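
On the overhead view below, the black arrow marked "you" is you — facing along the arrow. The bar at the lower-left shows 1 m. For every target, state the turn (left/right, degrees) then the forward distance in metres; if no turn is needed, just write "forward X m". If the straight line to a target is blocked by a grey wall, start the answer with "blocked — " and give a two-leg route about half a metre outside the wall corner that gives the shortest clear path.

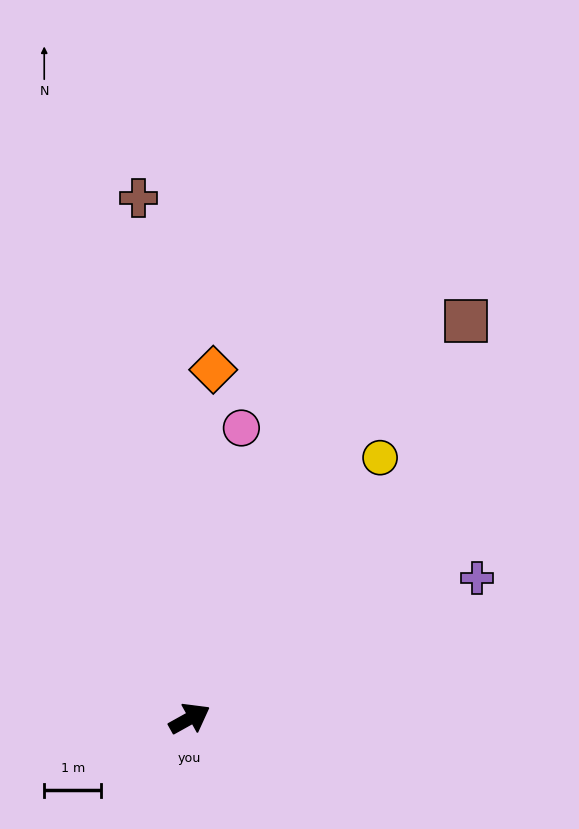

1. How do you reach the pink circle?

turn left 51°, forward 5.2 m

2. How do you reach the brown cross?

turn left 67°, forward 9.2 m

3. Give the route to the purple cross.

turn right 3°, forward 5.6 m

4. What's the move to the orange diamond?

turn left 57°, forward 6.1 m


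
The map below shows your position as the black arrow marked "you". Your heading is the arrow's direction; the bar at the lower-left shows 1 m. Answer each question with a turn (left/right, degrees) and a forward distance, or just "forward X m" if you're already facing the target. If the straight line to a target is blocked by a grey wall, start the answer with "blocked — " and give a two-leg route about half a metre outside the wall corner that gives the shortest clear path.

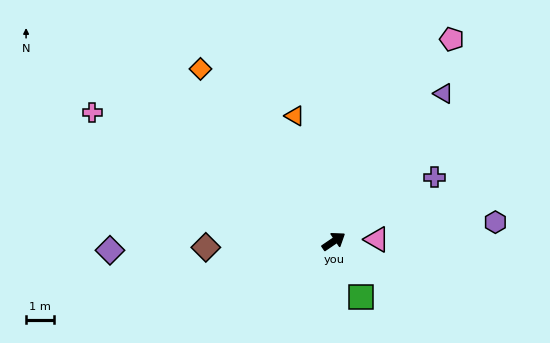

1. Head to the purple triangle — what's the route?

turn left 19°, forward 6.5 m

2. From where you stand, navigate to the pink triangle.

turn right 32°, forward 1.5 m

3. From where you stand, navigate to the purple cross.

forward 4.2 m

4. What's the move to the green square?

turn right 98°, forward 2.2 m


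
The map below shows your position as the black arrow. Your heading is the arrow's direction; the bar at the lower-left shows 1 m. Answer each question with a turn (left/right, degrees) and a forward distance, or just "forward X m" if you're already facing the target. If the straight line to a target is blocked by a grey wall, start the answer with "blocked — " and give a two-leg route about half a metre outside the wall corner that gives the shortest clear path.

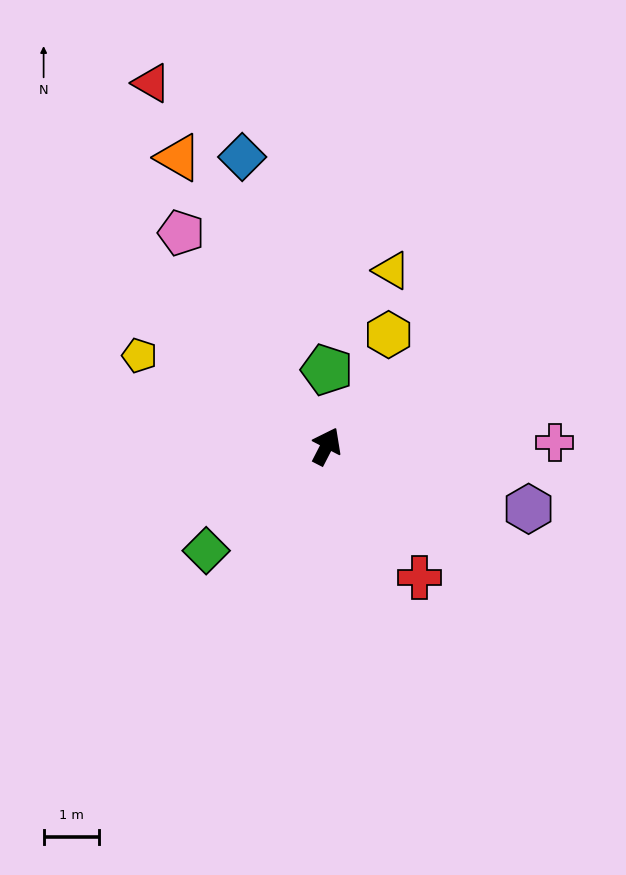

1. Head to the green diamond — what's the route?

turn left 158°, forward 2.9 m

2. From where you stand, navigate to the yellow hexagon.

forward 2.3 m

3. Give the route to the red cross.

turn right 118°, forward 2.9 m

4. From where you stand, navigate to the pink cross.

turn right 62°, forward 4.1 m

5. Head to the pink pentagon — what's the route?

turn left 62°, forward 4.7 m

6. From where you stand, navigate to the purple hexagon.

turn right 80°, forward 3.8 m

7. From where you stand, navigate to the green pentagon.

turn left 27°, forward 1.4 m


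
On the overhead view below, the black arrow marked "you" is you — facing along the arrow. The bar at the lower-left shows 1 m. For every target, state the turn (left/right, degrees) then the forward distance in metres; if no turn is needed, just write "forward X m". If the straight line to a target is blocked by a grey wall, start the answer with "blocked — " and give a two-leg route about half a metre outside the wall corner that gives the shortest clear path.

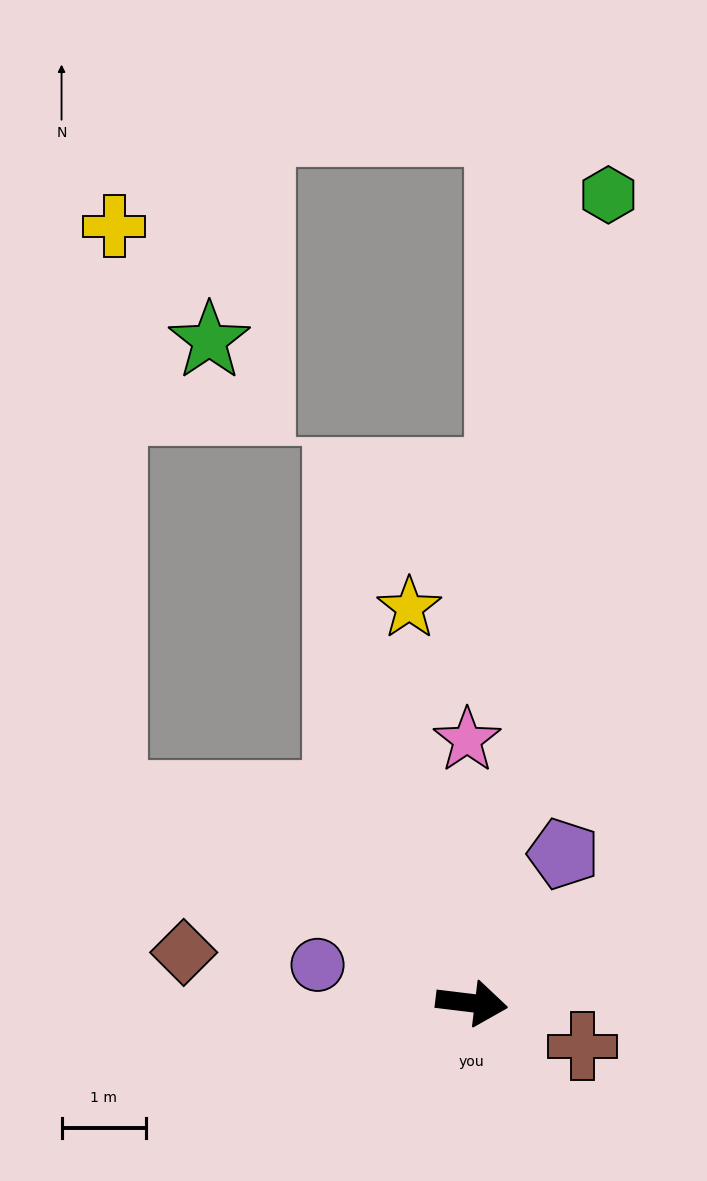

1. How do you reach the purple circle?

turn left 173°, forward 1.9 m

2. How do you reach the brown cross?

turn right 14°, forward 1.4 m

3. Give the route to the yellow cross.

blocked — turn left 157°, forward 5.0 m, then turn right 60°, forward 6.8 m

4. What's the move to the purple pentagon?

turn left 65°, forward 2.1 m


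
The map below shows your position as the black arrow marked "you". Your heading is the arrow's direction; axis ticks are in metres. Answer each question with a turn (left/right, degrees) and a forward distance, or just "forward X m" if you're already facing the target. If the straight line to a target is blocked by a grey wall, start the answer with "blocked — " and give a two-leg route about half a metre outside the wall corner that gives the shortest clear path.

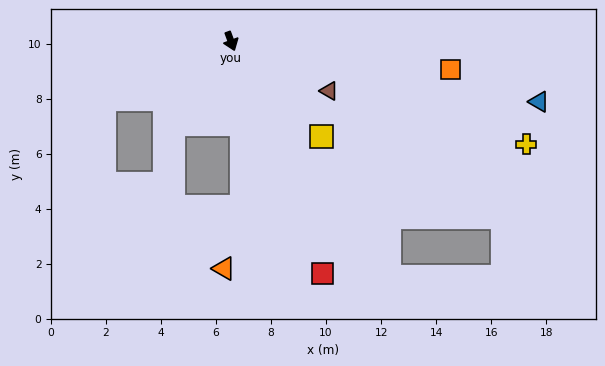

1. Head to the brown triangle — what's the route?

turn left 43°, forward 4.0 m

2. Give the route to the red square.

forward 9.1 m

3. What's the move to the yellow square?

turn left 23°, forward 4.8 m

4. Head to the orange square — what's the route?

turn left 62°, forward 8.0 m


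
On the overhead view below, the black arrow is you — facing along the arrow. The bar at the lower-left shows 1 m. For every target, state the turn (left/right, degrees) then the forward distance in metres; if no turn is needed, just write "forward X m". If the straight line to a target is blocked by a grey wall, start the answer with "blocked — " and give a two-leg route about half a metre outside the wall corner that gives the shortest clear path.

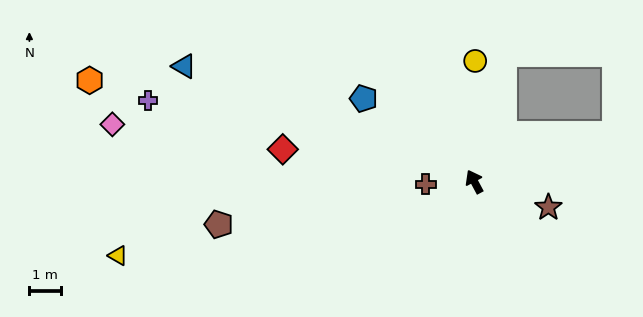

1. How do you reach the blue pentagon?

turn left 25°, forward 4.4 m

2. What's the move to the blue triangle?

turn left 40°, forward 10.0 m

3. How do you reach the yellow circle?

turn right 28°, forward 3.9 m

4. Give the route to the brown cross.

turn left 65°, forward 1.6 m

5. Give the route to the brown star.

turn right 137°, forward 2.5 m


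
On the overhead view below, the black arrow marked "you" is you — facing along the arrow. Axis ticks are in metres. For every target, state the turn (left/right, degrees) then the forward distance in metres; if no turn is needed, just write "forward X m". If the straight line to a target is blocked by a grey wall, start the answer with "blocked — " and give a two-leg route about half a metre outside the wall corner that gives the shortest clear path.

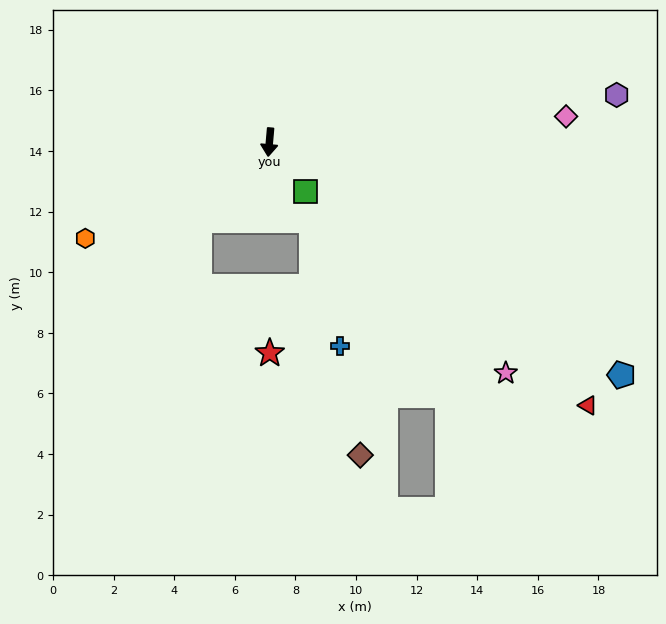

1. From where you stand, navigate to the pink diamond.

turn left 100°, forward 9.8 m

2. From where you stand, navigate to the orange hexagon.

turn right 57°, forward 6.9 m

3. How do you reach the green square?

turn left 41°, forward 2.0 m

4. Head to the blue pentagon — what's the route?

turn left 62°, forward 13.9 m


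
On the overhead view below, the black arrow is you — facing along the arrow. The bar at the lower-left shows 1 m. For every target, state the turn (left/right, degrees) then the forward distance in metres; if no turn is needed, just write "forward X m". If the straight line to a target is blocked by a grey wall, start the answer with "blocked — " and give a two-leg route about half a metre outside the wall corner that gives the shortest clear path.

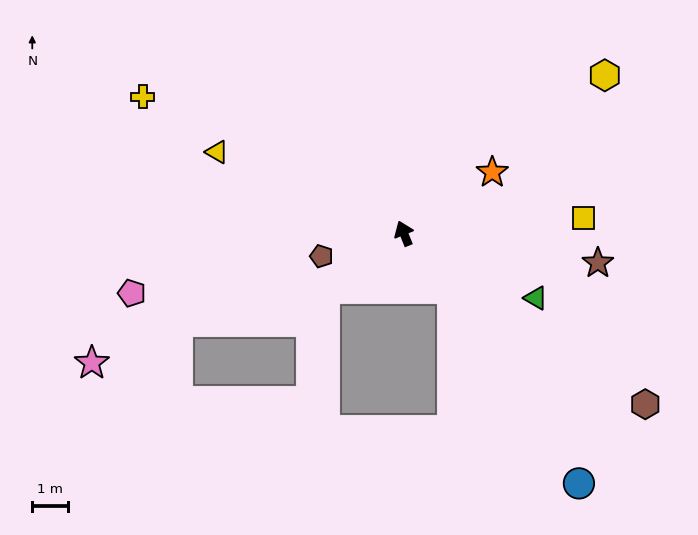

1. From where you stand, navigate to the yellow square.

turn right 107°, forward 5.0 m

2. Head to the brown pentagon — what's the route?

turn left 84°, forward 2.4 m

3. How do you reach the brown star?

turn right 121°, forward 5.5 m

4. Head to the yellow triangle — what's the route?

turn left 45°, forward 5.7 m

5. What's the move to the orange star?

turn right 77°, forward 3.0 m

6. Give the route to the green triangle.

turn right 138°, forward 4.1 m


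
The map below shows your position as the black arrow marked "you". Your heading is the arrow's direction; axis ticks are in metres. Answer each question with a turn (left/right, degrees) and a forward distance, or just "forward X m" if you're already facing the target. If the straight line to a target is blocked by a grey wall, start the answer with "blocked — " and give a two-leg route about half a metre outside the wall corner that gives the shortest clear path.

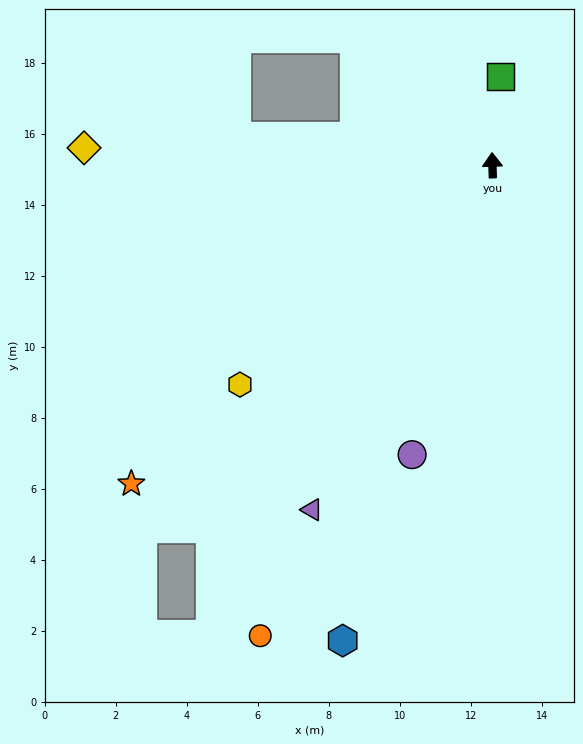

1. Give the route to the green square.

turn right 7°, forward 2.5 m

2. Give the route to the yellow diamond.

turn left 86°, forward 11.5 m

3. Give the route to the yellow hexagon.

turn left 129°, forward 9.4 m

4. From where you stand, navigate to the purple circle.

turn left 163°, forward 8.5 m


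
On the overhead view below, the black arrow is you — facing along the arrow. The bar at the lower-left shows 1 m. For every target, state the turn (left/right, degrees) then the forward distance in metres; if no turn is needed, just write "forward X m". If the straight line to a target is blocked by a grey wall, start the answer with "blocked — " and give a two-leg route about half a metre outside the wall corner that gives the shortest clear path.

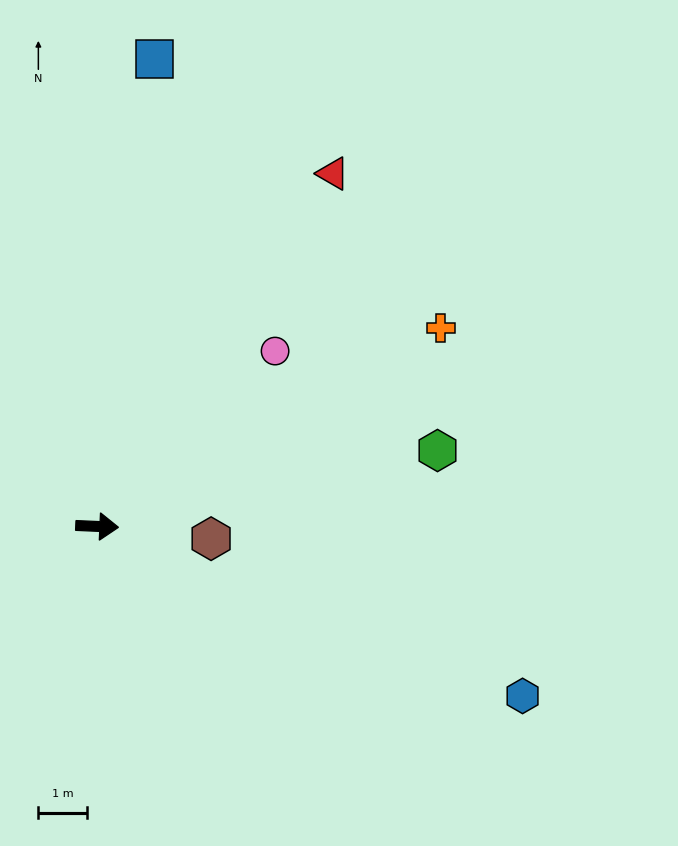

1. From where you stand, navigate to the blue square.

turn left 86°, forward 9.6 m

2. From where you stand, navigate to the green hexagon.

turn left 15°, forward 7.1 m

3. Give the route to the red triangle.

turn left 59°, forward 8.7 m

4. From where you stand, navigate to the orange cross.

turn left 33°, forward 8.1 m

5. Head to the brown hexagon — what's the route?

turn right 4°, forward 2.3 m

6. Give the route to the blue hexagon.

turn right 19°, forward 9.4 m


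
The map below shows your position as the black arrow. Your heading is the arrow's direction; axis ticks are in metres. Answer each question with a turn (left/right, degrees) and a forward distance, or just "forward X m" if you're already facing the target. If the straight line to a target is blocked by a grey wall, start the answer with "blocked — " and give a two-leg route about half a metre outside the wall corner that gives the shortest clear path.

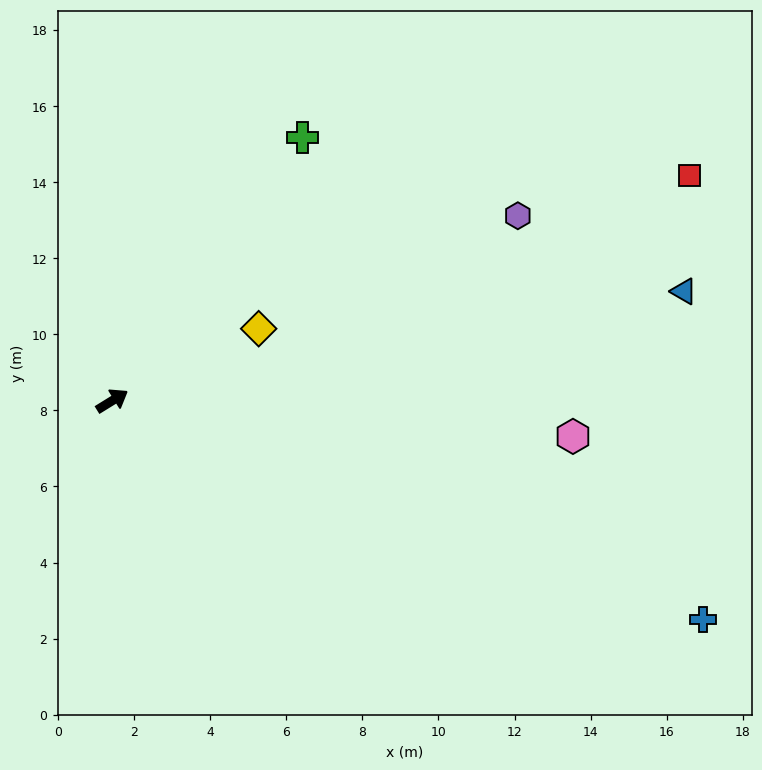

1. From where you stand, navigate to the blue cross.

turn right 52°, forward 16.6 m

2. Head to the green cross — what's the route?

turn left 22°, forward 8.5 m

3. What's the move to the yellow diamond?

turn right 6°, forward 4.3 m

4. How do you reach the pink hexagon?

turn right 36°, forward 12.1 m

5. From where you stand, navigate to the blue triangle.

turn right 21°, forward 15.3 m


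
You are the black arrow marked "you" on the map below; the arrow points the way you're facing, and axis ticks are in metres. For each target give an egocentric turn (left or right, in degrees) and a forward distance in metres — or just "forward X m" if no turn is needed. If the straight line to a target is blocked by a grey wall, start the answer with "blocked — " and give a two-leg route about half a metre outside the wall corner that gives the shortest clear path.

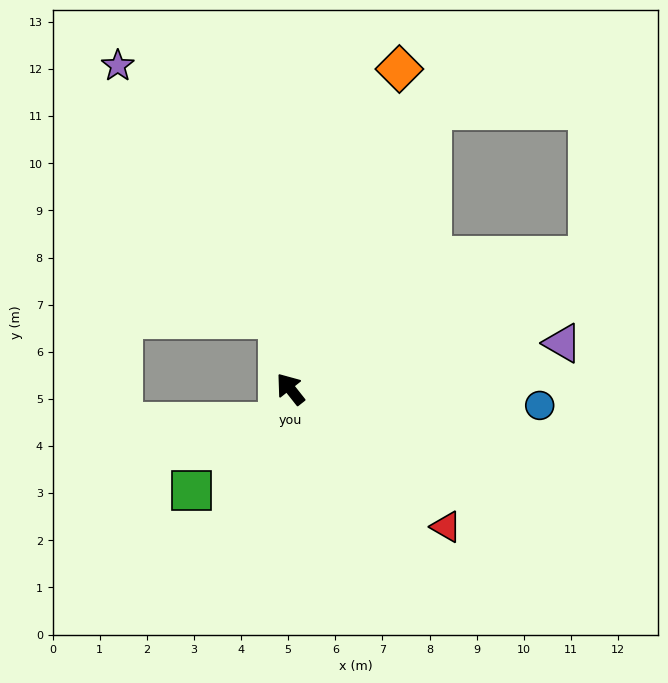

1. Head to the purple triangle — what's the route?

turn right 119°, forward 5.9 m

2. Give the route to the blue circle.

turn right 132°, forward 5.3 m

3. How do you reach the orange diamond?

turn right 57°, forward 7.2 m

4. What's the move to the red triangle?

turn right 170°, forward 4.4 m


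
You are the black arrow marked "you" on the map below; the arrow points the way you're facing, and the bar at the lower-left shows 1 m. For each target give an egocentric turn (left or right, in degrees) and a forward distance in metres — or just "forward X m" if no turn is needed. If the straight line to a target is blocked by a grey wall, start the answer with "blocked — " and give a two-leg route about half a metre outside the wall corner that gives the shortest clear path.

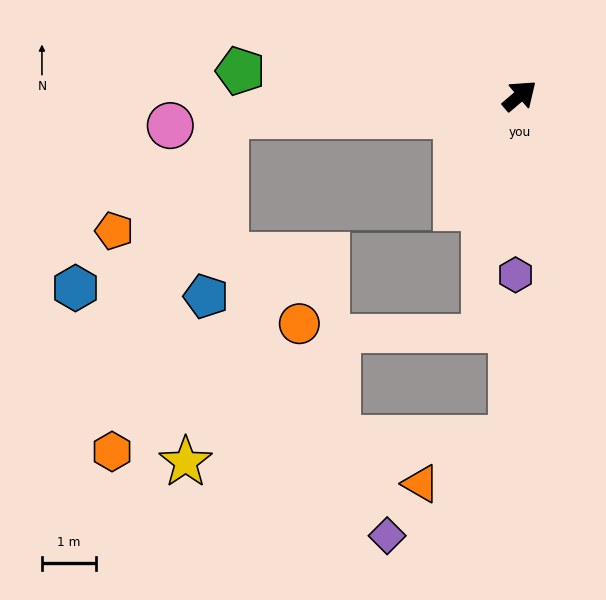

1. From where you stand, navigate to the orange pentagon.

blocked — turn left 144°, forward 5.5 m, then turn left 41°, forward 3.0 m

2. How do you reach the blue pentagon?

blocked — turn left 144°, forward 5.5 m, then turn left 79°, forward 3.4 m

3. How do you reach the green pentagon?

turn left 135°, forward 5.2 m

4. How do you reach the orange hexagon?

blocked — turn left 144°, forward 5.5 m, then turn left 67°, forward 6.6 m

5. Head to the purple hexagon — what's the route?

turn right 132°, forward 3.3 m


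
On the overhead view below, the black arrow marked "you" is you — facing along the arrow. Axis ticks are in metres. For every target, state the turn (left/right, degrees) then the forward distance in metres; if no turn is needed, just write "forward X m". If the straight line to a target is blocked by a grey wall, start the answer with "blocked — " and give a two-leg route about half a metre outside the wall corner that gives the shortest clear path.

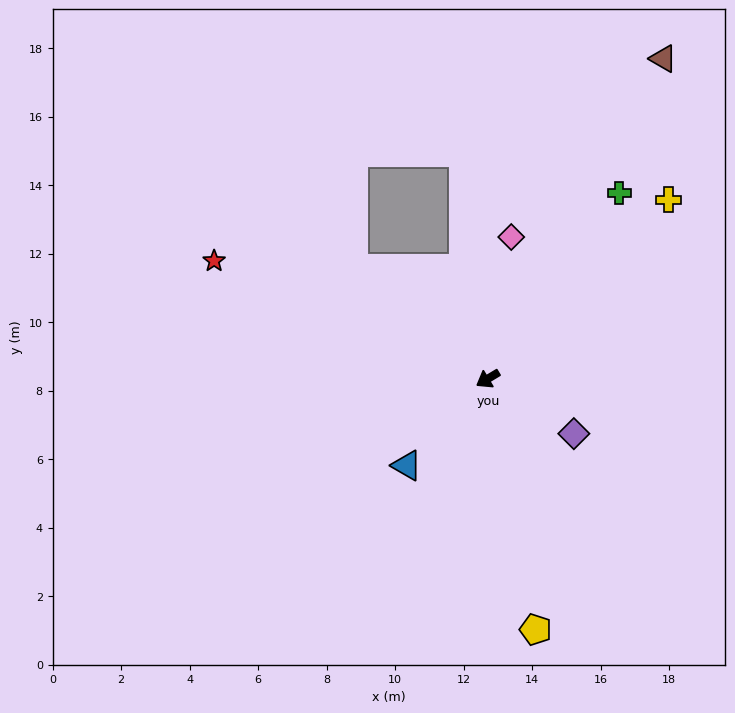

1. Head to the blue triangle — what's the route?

turn left 16°, forward 3.5 m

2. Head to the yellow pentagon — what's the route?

turn left 70°, forward 7.5 m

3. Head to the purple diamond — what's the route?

turn left 116°, forward 3.0 m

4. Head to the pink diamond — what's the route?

turn right 130°, forward 4.2 m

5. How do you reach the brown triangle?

turn right 150°, forward 10.7 m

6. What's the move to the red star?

turn right 54°, forward 8.7 m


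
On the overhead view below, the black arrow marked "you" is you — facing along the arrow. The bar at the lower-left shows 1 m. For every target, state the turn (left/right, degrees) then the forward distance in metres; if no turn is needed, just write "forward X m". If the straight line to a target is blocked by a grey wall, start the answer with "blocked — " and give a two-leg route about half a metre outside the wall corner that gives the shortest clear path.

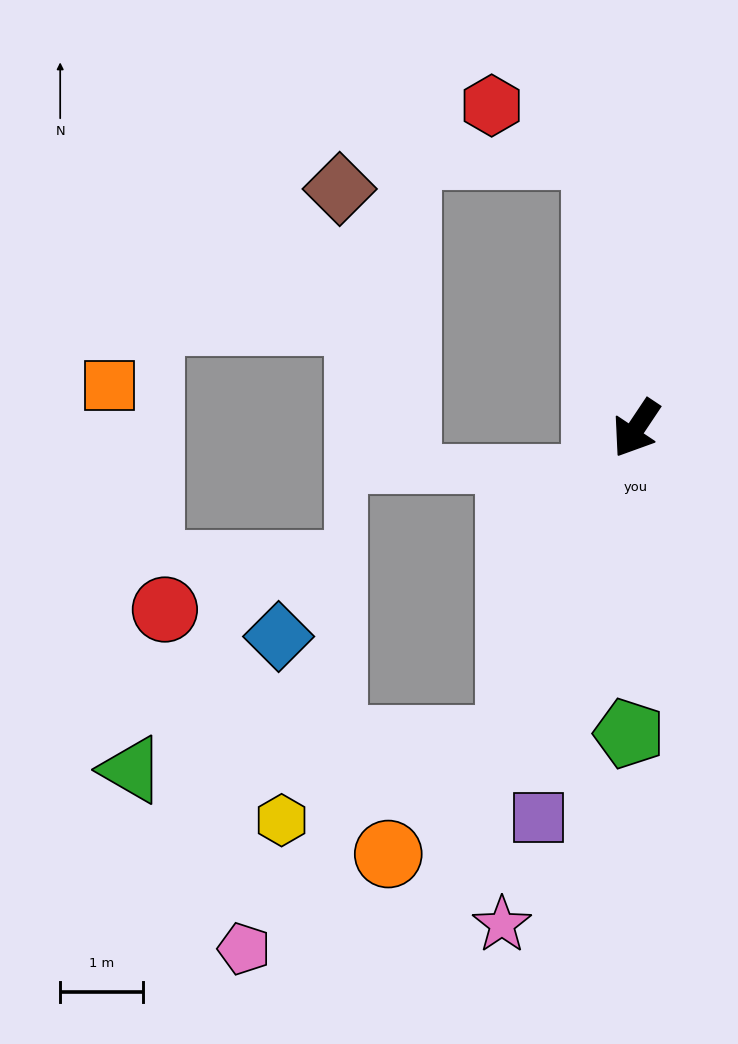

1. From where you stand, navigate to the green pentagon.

turn left 32°, forward 3.7 m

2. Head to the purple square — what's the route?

turn left 20°, forward 4.8 m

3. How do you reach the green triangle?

blocked — turn left 12°, forward 4.1 m, then turn right 64°, forward 4.6 m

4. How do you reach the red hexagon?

blocked — turn right 138°, forward 3.3 m, then turn left 57°, forward 1.4 m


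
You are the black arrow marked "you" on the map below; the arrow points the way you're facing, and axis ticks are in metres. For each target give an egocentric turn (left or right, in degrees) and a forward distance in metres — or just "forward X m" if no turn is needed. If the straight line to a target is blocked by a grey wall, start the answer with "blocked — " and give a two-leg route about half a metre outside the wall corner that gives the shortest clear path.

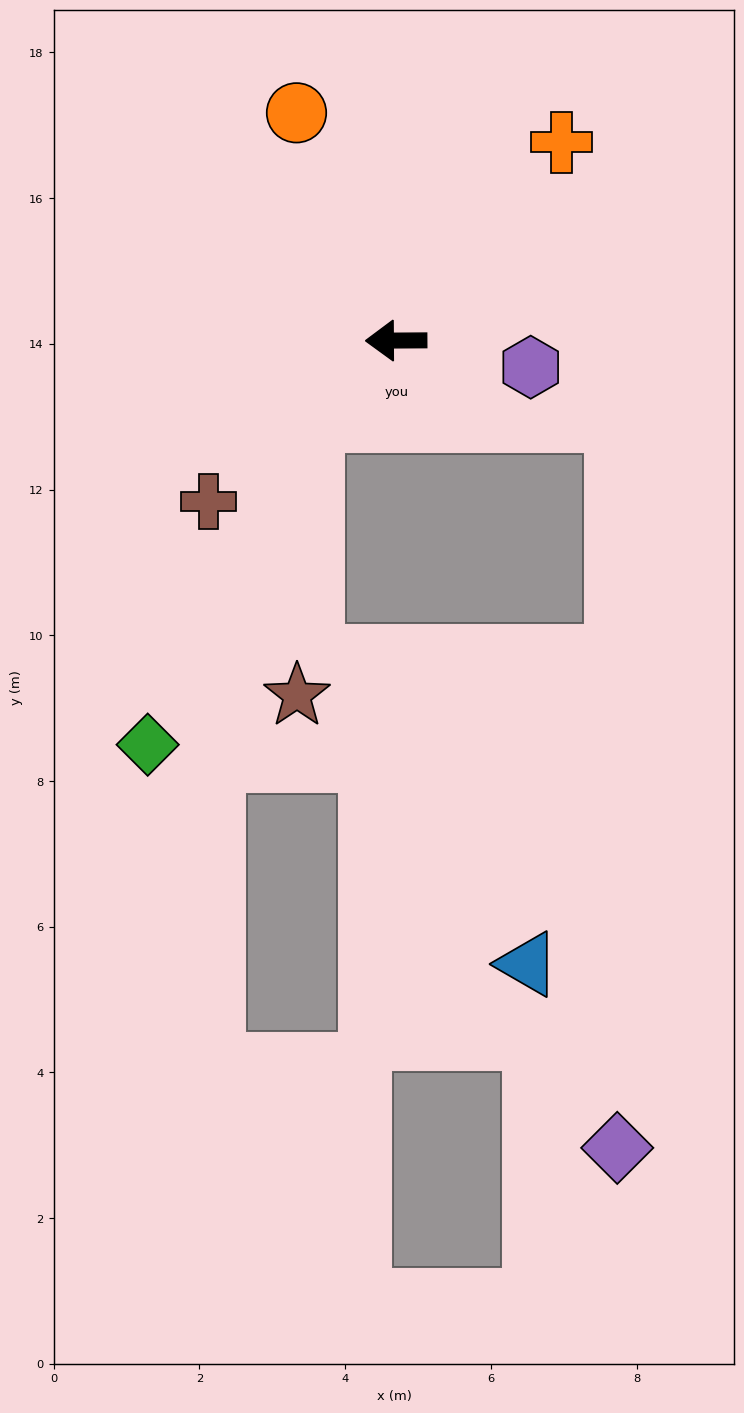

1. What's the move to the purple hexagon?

turn left 168°, forward 1.9 m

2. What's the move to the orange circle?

turn right 67°, forward 3.4 m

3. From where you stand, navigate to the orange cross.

turn right 130°, forward 3.5 m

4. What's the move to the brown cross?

turn left 40°, forward 3.4 m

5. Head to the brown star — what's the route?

blocked — turn left 44°, forward 1.6 m, then turn left 42°, forward 3.8 m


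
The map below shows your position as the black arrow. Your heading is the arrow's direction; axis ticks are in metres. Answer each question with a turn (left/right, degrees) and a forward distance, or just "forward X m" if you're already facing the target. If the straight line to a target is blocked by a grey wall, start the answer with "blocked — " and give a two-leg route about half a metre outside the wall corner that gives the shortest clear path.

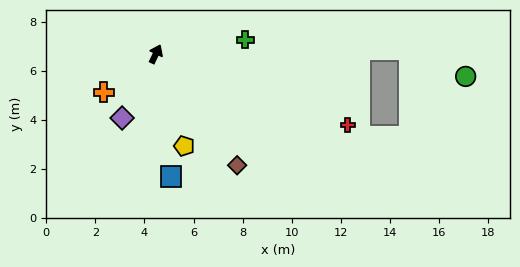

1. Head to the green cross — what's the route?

turn right 55°, forward 3.7 m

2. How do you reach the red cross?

turn right 85°, forward 8.3 m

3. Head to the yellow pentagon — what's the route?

turn right 137°, forward 3.9 m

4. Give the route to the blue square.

turn right 148°, forward 5.0 m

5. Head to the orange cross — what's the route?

turn left 152°, forward 2.6 m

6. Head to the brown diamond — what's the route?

turn right 118°, forward 5.6 m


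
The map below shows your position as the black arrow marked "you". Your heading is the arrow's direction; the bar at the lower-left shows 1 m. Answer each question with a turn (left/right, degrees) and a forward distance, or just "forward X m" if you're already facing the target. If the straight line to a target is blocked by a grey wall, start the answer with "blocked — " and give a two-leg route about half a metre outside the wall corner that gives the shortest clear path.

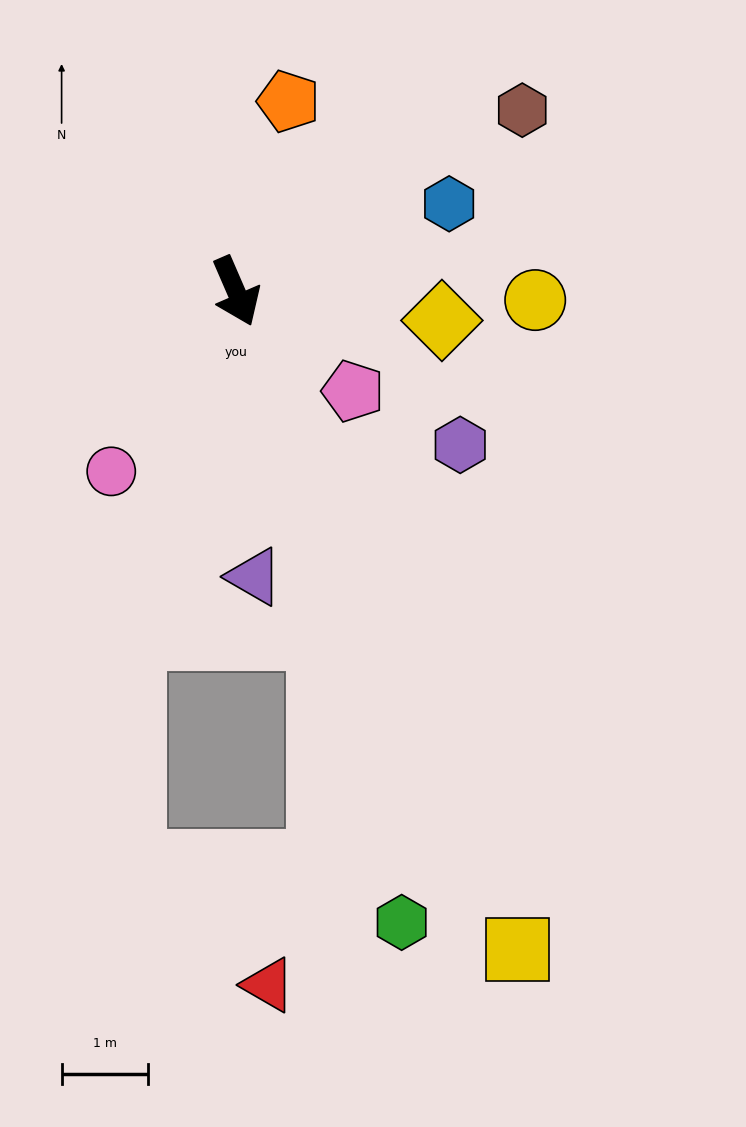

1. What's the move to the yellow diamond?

turn left 59°, forward 2.4 m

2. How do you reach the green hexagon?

turn right 9°, forward 7.6 m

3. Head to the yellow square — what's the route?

forward 8.3 m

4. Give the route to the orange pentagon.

turn left 141°, forward 2.3 m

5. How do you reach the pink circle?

turn right 58°, forward 2.5 m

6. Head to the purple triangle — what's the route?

turn right 20°, forward 3.3 m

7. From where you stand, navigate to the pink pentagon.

turn left 26°, forward 1.8 m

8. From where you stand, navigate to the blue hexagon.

turn left 89°, forward 2.7 m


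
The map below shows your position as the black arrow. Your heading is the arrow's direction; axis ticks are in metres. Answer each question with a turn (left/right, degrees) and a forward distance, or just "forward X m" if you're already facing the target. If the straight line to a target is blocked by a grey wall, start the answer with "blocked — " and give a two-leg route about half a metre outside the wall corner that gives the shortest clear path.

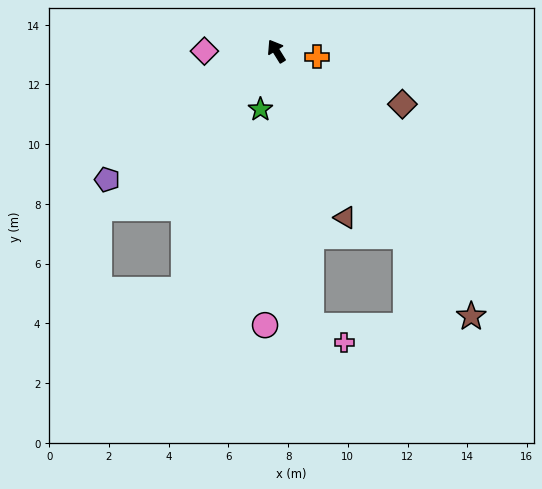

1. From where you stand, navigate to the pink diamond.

turn left 58°, forward 2.4 m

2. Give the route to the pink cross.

blocked — turn left 156°, forward 9.3 m, then turn left 54°, forward 1.2 m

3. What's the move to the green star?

turn left 133°, forward 2.0 m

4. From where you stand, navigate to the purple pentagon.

turn left 95°, forward 7.1 m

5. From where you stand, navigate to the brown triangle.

turn left 171°, forward 6.0 m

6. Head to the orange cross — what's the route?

turn right 129°, forward 1.4 m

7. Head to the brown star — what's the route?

turn right 175°, forward 11.0 m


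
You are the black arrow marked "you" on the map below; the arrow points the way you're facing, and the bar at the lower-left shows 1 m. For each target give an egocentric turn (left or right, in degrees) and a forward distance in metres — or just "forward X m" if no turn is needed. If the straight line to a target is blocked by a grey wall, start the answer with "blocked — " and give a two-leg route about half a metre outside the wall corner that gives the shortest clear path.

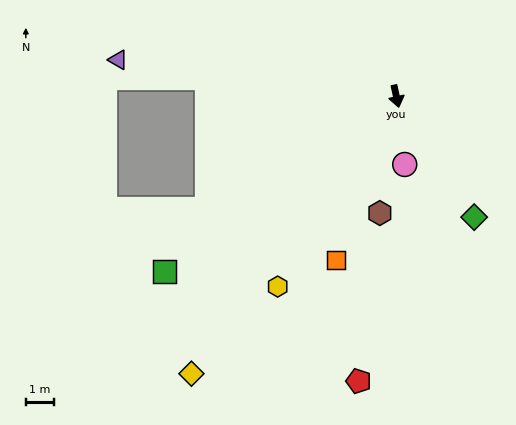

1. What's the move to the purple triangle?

turn right 110°, forward 9.9 m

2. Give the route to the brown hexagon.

turn right 20°, forward 4.2 m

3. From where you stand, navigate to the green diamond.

turn left 20°, forward 5.1 m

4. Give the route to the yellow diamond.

turn right 49°, forward 12.2 m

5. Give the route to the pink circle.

turn right 5°, forward 2.4 m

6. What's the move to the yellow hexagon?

turn right 44°, forward 8.0 m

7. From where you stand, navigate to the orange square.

turn right 32°, forward 6.2 m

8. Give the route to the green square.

turn right 65°, forward 10.3 m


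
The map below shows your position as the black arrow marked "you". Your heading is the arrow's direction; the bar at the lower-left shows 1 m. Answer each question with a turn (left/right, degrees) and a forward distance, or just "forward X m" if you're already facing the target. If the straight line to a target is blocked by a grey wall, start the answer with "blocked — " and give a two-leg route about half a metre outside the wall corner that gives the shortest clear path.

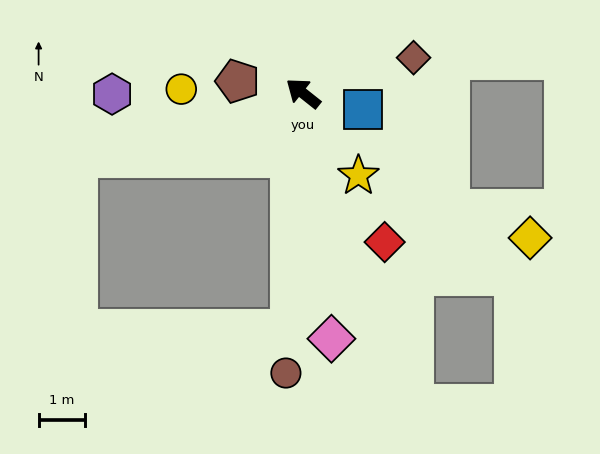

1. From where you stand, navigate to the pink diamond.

turn left 135°, forward 5.3 m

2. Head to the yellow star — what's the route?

turn left 162°, forward 2.1 m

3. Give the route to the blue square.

turn right 157°, forward 1.3 m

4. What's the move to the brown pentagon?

turn left 28°, forward 1.4 m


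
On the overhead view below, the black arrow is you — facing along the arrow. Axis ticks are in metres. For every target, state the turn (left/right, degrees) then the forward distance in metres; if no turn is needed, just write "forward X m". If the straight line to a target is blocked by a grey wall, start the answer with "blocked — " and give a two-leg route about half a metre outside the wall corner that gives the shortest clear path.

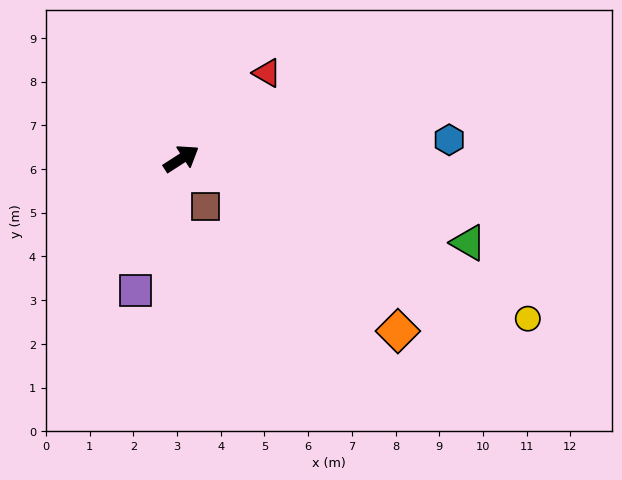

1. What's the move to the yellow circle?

turn right 58°, forward 8.7 m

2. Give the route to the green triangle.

turn right 49°, forward 6.8 m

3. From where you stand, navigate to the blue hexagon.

turn right 29°, forward 6.1 m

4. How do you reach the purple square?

turn right 142°, forward 3.2 m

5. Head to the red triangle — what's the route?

turn left 12°, forward 2.8 m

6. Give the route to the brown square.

turn right 96°, forward 1.2 m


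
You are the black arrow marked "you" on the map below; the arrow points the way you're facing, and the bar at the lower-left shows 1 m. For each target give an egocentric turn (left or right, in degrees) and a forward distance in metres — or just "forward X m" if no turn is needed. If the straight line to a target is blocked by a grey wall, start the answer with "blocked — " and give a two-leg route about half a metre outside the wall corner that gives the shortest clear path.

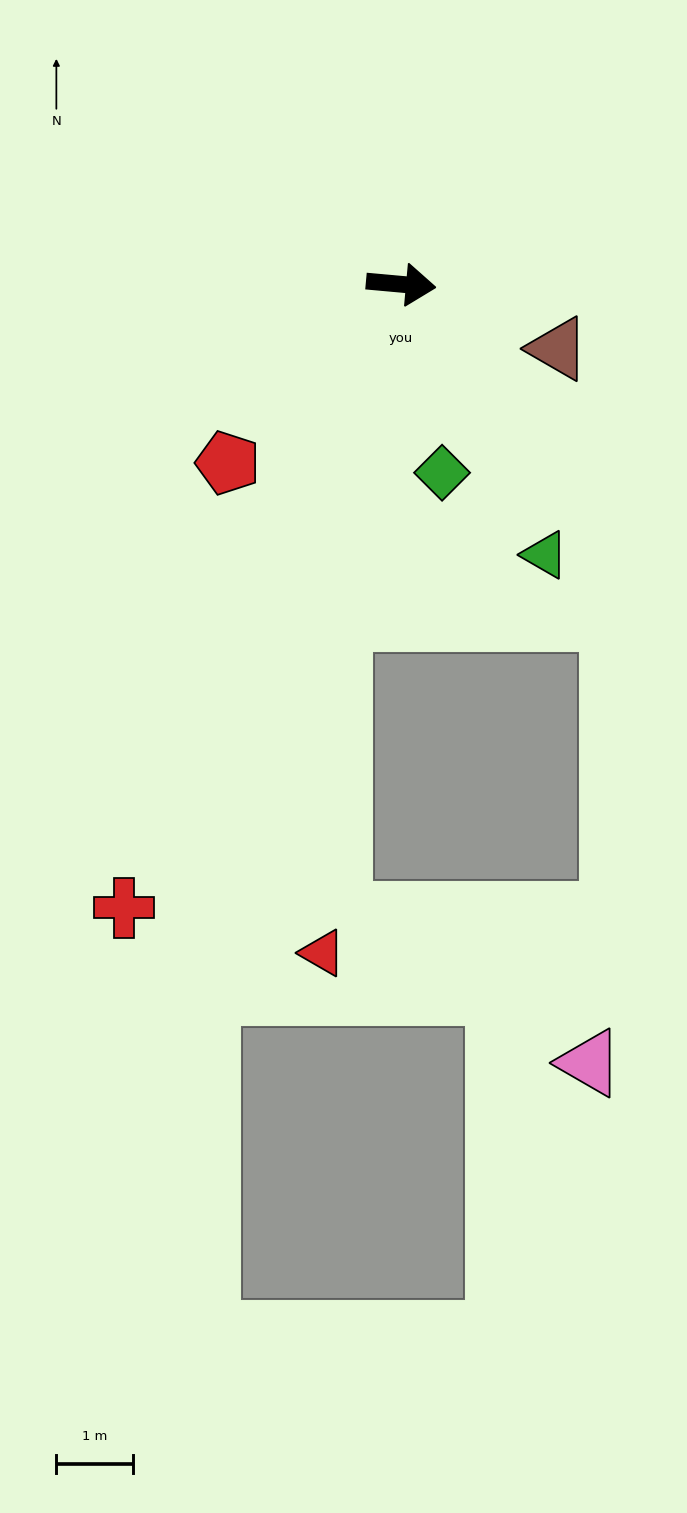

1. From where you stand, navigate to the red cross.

turn right 109°, forward 8.9 m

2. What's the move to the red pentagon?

turn right 129°, forward 3.3 m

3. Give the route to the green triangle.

turn right 57°, forward 4.0 m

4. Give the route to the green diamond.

turn right 73°, forward 2.5 m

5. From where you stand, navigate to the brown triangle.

turn right 17°, forward 2.2 m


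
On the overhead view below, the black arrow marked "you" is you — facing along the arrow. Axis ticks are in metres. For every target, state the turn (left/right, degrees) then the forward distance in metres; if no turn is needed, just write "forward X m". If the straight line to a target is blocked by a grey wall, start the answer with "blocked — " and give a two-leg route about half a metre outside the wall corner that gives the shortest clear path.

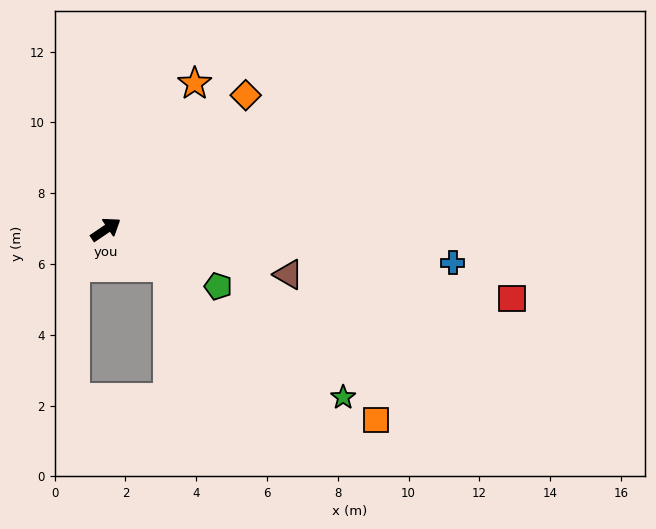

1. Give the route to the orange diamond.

turn left 10°, forward 5.5 m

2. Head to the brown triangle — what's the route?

turn right 48°, forward 5.3 m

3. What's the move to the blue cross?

turn right 40°, forward 9.8 m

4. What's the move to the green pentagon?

turn right 61°, forward 3.6 m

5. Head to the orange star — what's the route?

turn left 25°, forward 4.8 m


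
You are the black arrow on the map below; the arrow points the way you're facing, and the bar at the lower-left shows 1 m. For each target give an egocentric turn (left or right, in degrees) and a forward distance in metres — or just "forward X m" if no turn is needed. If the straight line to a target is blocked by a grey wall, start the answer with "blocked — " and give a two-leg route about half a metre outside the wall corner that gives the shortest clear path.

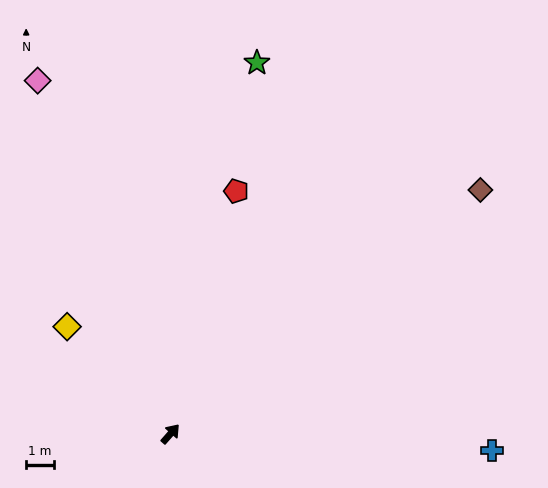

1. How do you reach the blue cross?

turn right 52°, forward 11.7 m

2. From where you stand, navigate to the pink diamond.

turn left 62°, forward 13.8 m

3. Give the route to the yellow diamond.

turn left 85°, forward 5.4 m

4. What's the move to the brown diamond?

turn right 10°, forward 14.4 m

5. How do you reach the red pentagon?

turn left 26°, forward 9.2 m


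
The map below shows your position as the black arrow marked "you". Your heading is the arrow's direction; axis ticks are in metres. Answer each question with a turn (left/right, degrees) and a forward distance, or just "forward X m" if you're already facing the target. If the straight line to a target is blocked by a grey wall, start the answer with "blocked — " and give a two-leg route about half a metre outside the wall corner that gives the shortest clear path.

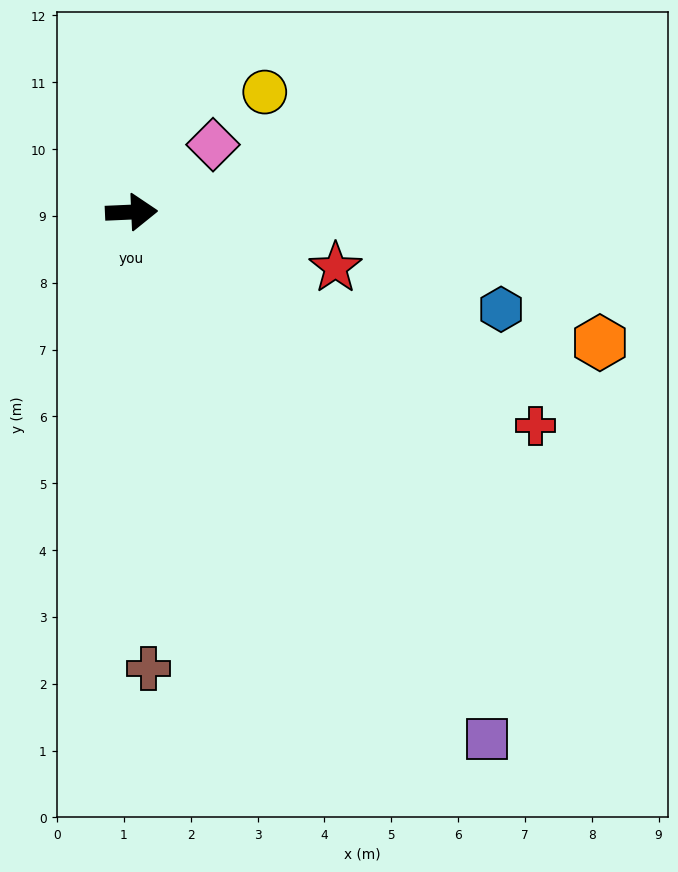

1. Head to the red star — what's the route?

turn right 18°, forward 3.2 m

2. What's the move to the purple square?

turn right 59°, forward 9.5 m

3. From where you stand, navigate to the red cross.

turn right 30°, forward 6.8 m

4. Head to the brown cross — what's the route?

turn right 90°, forward 6.8 m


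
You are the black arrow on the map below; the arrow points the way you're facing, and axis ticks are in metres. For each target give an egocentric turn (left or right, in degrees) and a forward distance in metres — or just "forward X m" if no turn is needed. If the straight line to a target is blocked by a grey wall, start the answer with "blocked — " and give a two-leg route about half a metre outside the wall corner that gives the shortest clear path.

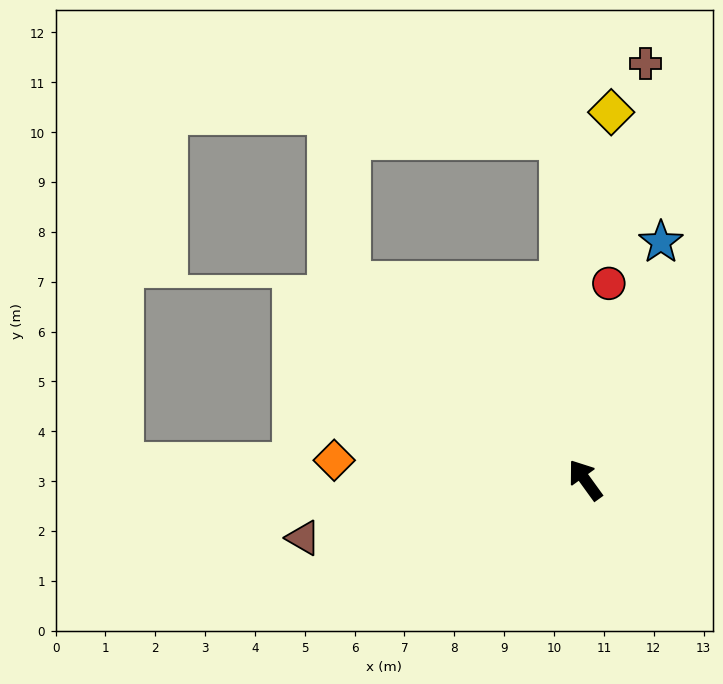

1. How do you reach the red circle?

turn right 43°, forward 4.0 m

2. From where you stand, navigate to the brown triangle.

turn left 66°, forward 5.8 m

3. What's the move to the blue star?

turn right 54°, forward 5.0 m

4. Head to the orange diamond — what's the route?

turn left 50°, forward 5.0 m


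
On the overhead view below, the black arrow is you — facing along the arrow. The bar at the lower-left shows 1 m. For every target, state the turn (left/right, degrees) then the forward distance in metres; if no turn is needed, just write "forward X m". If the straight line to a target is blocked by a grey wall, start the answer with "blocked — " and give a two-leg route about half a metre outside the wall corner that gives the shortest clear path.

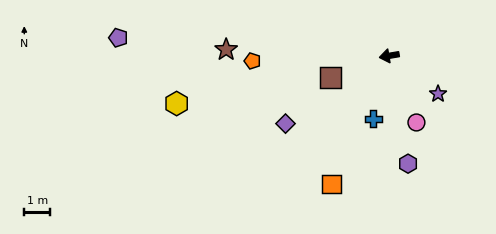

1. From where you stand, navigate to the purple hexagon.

turn left 90°, forward 4.3 m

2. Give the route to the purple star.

turn left 132°, forward 2.4 m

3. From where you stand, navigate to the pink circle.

turn left 103°, forward 2.8 m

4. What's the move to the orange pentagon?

turn right 7°, forward 5.3 m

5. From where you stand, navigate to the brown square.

turn left 10°, forward 2.4 m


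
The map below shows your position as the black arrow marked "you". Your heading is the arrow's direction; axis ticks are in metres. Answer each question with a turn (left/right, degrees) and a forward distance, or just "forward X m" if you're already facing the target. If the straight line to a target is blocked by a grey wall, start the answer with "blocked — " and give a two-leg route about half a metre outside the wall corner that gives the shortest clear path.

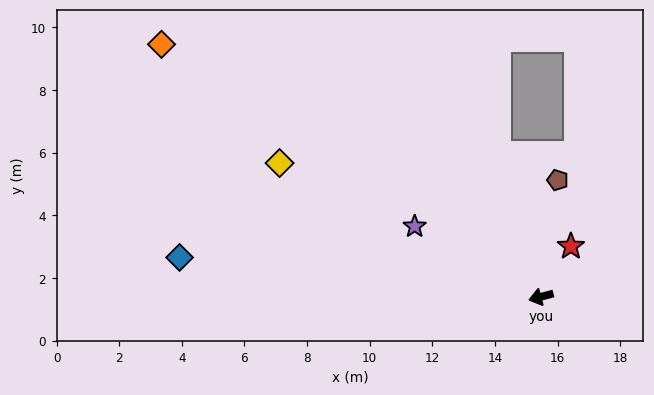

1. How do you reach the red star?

turn right 136°, forward 1.9 m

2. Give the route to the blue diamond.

turn right 21°, forward 11.6 m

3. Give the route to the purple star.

turn right 44°, forward 4.6 m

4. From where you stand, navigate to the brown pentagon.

turn right 113°, forward 3.8 m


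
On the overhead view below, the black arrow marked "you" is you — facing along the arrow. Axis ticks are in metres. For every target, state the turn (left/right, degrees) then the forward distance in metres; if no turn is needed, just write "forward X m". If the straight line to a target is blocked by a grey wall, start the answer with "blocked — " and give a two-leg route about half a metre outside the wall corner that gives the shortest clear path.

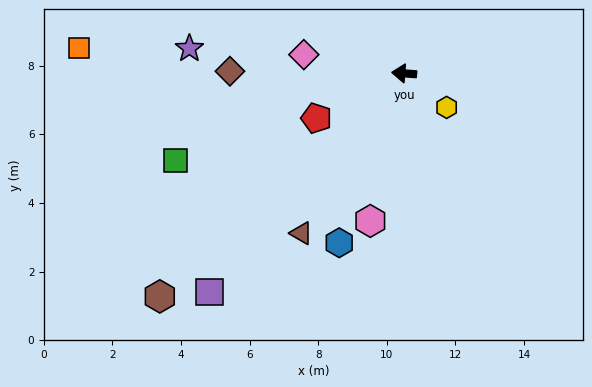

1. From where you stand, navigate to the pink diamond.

turn right 6°, forward 3.0 m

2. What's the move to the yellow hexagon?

turn left 146°, forward 1.6 m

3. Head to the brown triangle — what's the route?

turn left 62°, forward 5.5 m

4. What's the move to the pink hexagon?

turn left 81°, forward 4.4 m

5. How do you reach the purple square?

turn left 53°, forward 8.5 m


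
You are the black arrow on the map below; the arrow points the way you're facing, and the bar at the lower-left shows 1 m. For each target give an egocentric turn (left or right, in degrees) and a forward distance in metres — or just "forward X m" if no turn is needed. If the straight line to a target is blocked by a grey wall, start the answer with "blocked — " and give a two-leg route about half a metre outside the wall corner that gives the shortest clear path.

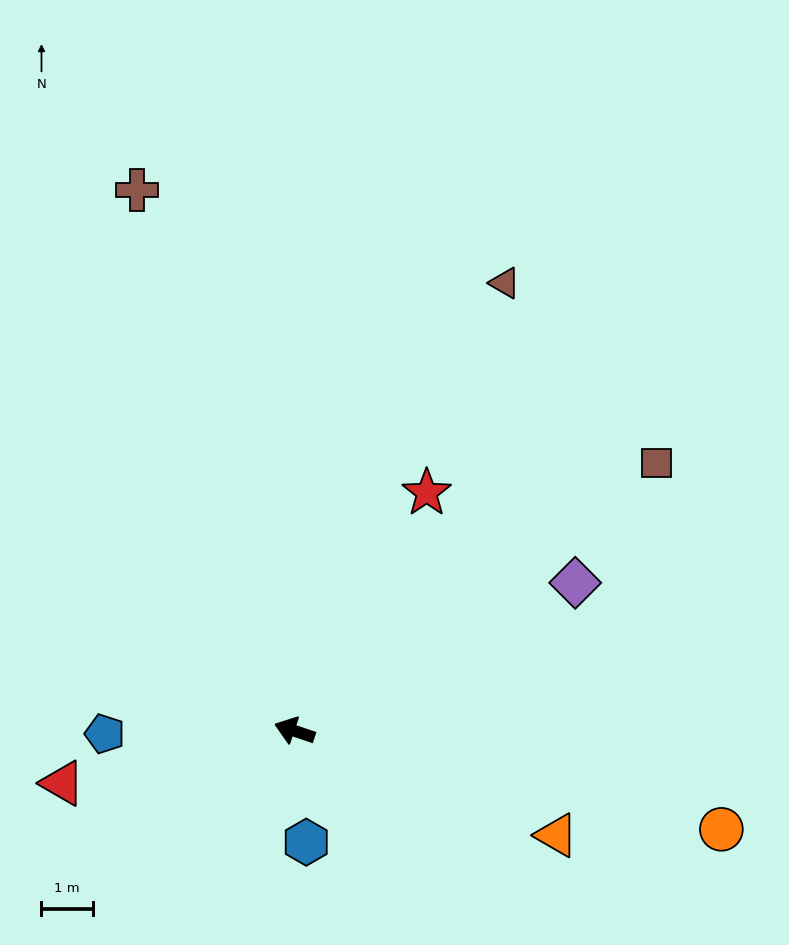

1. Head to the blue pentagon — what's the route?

turn left 20°, forward 3.7 m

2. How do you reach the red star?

turn right 100°, forward 5.3 m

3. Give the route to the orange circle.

turn right 174°, forward 8.5 m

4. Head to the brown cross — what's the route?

turn right 55°, forward 11.0 m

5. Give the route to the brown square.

turn right 125°, forward 8.8 m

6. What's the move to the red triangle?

turn left 31°, forward 4.6 m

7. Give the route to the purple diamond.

turn right 134°, forward 6.2 m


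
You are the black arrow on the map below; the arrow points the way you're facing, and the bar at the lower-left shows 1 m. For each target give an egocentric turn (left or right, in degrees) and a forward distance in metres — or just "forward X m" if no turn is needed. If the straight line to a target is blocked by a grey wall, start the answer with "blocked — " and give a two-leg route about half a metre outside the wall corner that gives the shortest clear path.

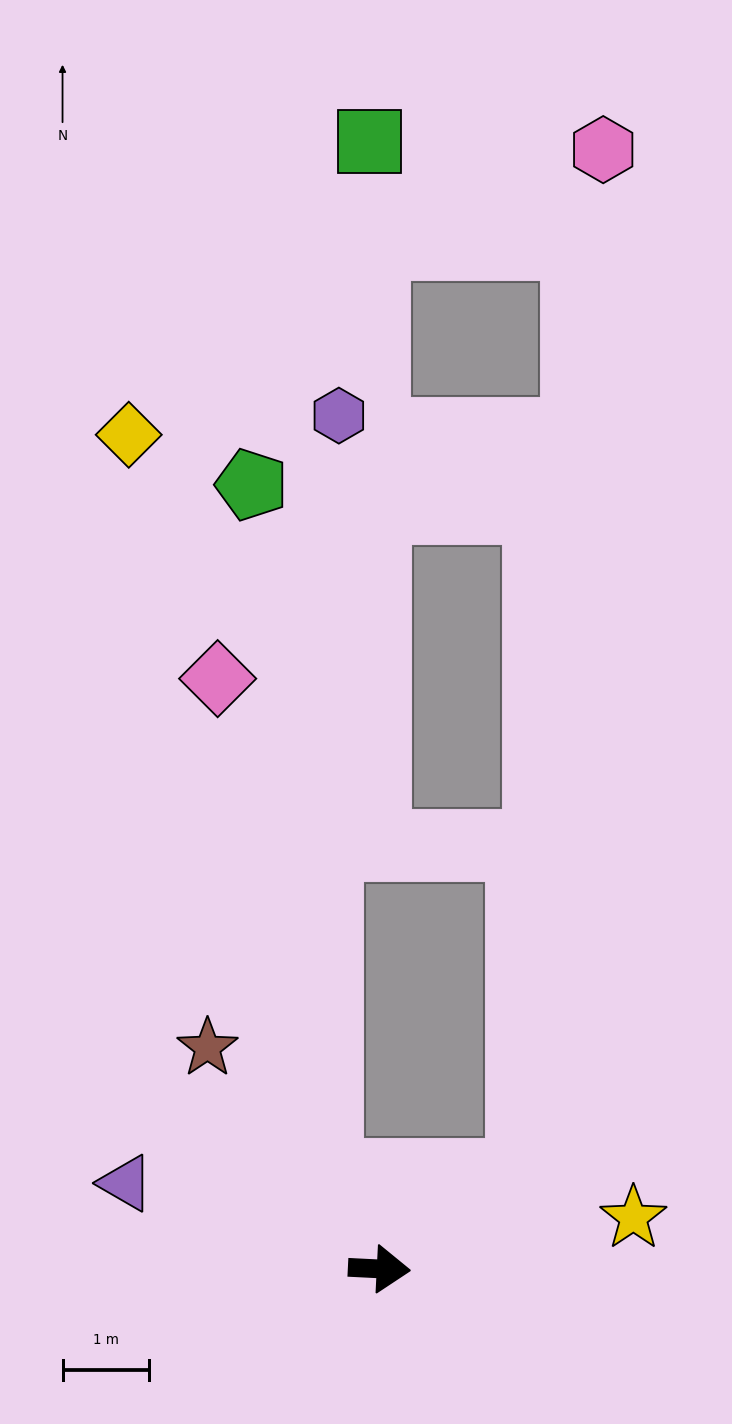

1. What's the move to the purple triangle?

turn left 164°, forward 3.1 m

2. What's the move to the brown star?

turn left 131°, forward 3.2 m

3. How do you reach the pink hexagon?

blocked — turn left 36°, forward 2.0 m, then turn left 52°, forward 11.9 m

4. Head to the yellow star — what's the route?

turn left 14°, forward 3.0 m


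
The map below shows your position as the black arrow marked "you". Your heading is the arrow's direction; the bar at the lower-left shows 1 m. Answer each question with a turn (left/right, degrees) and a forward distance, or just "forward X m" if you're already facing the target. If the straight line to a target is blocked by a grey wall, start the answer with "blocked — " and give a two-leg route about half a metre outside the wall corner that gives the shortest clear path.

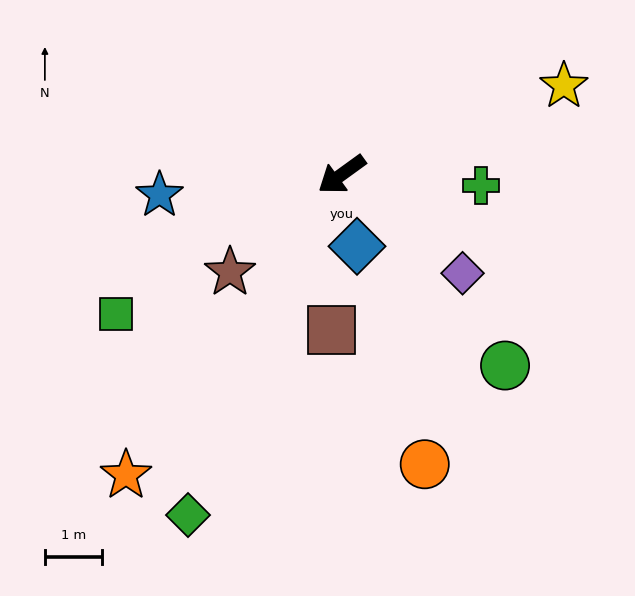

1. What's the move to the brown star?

turn left 5°, forward 2.6 m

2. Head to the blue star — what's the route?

turn right 29°, forward 3.2 m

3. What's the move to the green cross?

turn left 139°, forward 2.4 m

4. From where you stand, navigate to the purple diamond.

turn left 105°, forward 2.7 m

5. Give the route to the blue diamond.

turn left 66°, forward 1.3 m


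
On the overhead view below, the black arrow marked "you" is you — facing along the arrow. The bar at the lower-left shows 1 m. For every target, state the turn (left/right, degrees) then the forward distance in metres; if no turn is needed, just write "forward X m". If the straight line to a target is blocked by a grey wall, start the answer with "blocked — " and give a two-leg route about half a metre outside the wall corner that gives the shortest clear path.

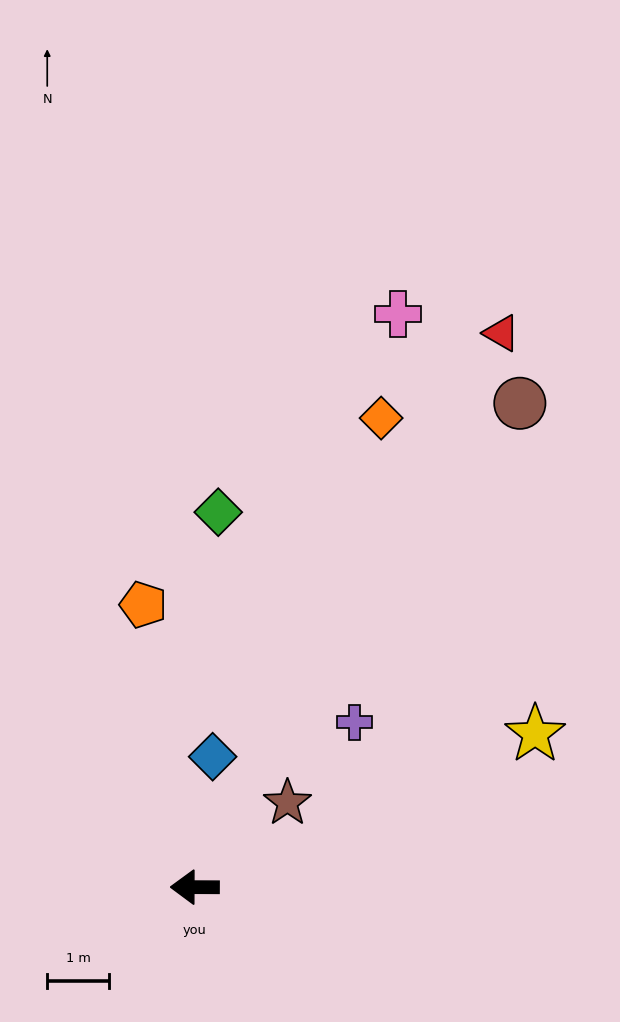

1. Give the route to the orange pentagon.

turn right 79°, forward 4.7 m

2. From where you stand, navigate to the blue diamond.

turn right 98°, forward 2.1 m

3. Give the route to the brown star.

turn right 137°, forward 2.0 m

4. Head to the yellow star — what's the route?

turn right 156°, forward 6.1 m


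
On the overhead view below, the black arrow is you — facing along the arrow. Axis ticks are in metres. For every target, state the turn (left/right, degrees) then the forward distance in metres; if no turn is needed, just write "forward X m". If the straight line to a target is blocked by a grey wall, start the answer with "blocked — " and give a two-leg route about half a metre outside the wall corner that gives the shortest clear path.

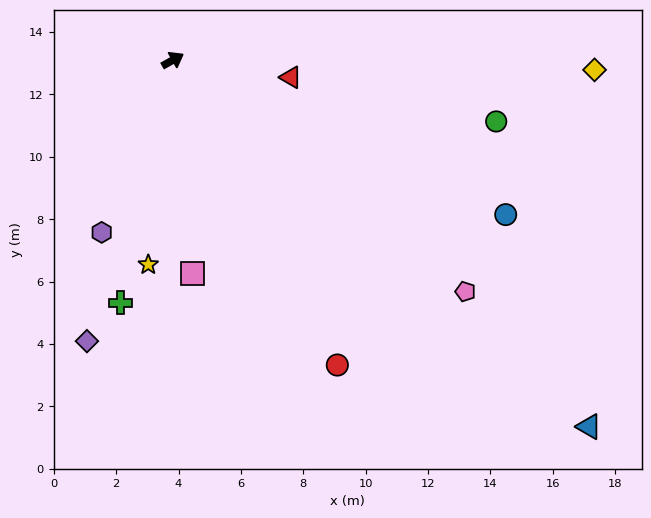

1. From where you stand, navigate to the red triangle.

turn right 38°, forward 3.8 m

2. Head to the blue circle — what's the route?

turn right 54°, forward 11.8 m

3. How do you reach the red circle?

turn right 91°, forward 11.1 m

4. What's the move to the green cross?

turn right 132°, forward 8.0 m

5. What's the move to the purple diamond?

turn right 136°, forward 9.4 m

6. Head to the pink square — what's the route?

turn right 114°, forward 6.9 m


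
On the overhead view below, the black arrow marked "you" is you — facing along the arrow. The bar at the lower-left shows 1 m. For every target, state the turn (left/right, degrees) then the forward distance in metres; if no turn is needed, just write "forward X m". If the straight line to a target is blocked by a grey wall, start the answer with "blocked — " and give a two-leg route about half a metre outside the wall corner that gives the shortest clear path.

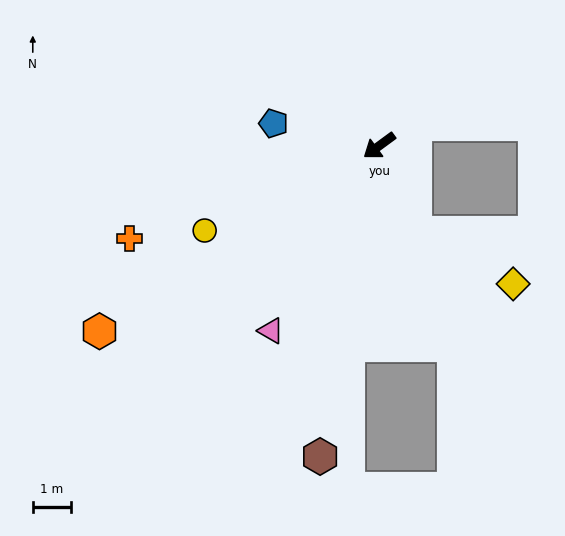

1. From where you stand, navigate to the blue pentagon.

turn right 48°, forward 2.8 m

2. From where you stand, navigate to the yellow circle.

turn right 10°, forward 5.0 m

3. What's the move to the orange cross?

turn right 16°, forward 6.9 m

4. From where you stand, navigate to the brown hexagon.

turn left 43°, forward 8.2 m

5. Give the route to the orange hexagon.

turn right 3°, forward 8.7 m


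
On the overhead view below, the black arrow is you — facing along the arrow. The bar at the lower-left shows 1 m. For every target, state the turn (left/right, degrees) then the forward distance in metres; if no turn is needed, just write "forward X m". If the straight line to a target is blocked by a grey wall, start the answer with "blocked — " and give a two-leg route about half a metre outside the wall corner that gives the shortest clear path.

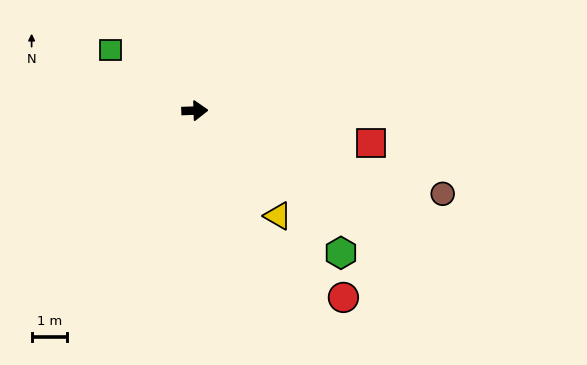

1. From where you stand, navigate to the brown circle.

turn right 20°, forward 7.4 m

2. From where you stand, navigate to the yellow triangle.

turn right 54°, forward 3.8 m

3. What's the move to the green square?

turn left 142°, forward 2.9 m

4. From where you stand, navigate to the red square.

turn right 12°, forward 5.1 m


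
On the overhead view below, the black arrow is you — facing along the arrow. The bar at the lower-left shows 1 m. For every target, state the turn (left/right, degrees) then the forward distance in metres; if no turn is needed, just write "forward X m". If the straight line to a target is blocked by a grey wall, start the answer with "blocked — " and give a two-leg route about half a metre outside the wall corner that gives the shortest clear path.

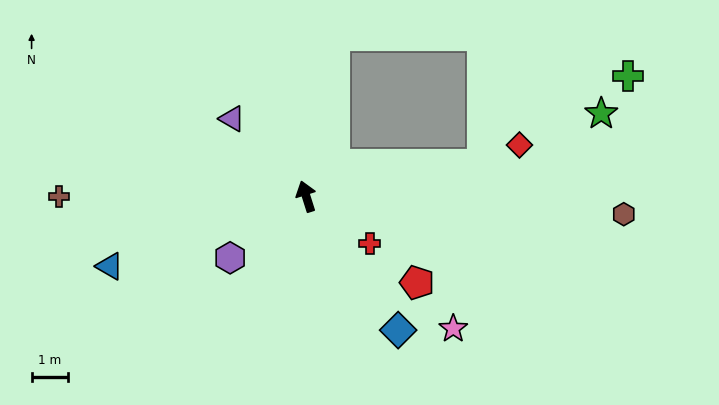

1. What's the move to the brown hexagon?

turn right 111°, forward 8.7 m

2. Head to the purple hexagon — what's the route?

turn left 111°, forward 2.7 m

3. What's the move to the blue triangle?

turn left 92°, forward 5.7 m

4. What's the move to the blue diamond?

turn right 163°, forward 4.4 m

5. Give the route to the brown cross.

turn left 72°, forward 6.8 m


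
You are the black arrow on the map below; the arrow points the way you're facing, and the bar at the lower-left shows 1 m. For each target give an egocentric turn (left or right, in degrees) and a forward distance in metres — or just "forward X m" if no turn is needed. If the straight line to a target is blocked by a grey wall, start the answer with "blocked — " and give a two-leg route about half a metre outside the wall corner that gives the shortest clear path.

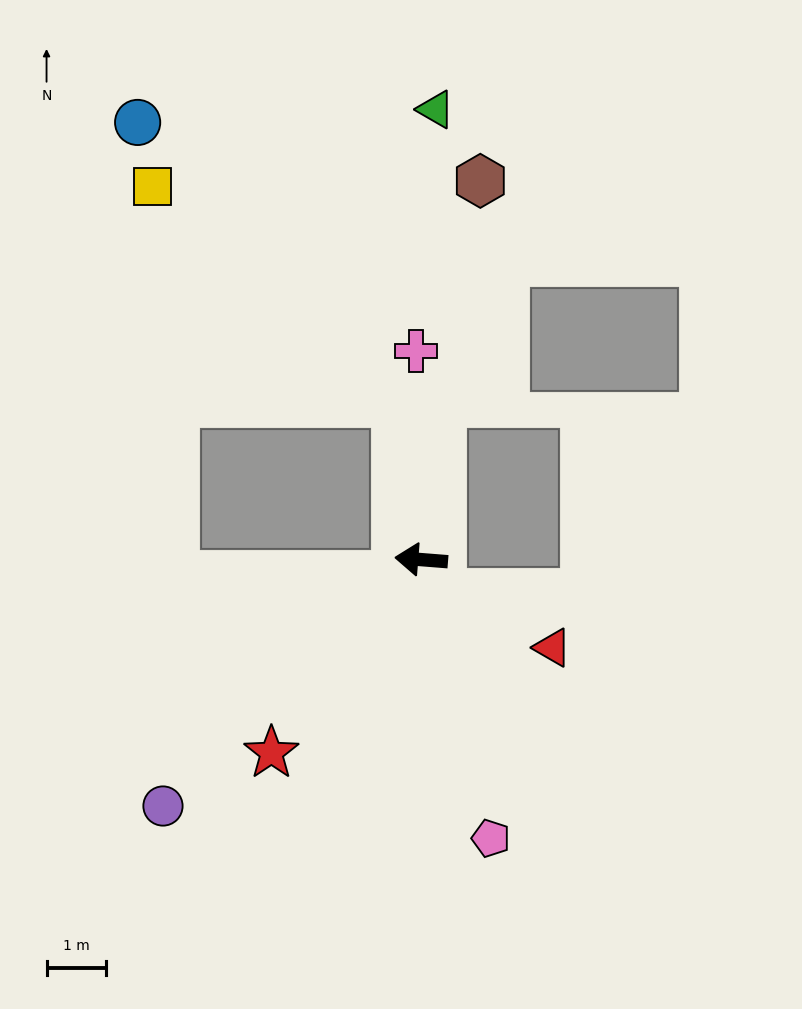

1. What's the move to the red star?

turn left 57°, forward 4.1 m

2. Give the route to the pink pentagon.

turn left 109°, forward 4.9 m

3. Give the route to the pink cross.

turn right 84°, forward 3.5 m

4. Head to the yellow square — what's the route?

blocked — turn right 77°, forward 2.7 m, then turn left 40°, forward 5.5 m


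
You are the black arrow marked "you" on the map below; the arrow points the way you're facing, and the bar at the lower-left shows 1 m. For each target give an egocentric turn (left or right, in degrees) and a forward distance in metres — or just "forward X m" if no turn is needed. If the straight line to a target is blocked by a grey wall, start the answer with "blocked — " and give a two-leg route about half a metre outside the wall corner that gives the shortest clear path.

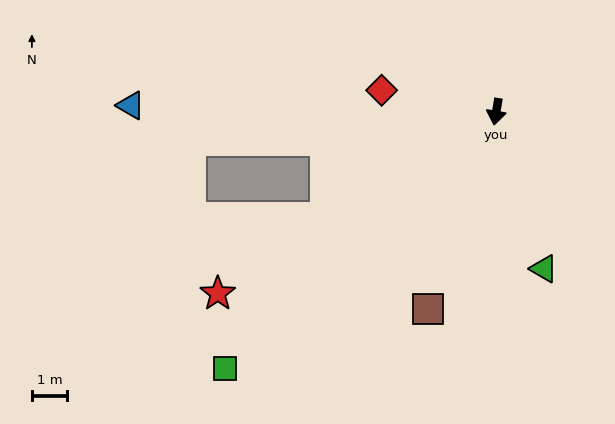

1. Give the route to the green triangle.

turn left 26°, forward 4.6 m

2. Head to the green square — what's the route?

turn right 37°, forward 10.5 m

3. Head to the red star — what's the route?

turn right 47°, forward 9.4 m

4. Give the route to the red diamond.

turn right 91°, forward 3.3 m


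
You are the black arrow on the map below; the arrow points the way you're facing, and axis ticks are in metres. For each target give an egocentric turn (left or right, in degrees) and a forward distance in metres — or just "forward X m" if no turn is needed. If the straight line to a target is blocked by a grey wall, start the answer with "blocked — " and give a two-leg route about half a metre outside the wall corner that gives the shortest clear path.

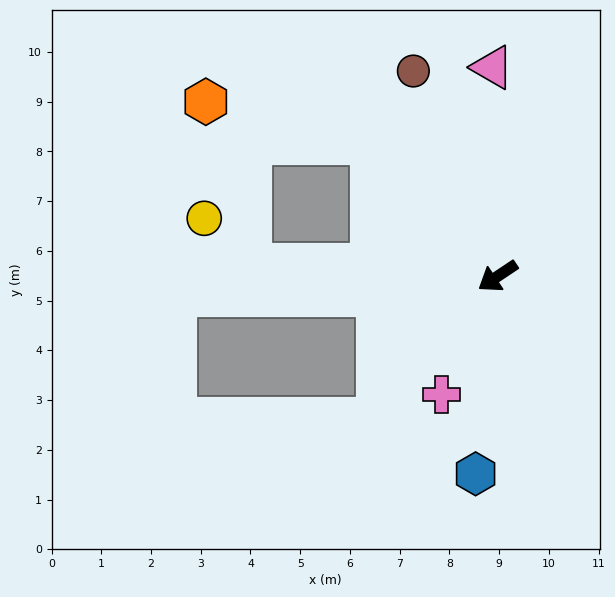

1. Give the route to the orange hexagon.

blocked — turn right 80°, forward 3.7 m, then turn left 32°, forward 3.4 m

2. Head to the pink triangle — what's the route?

turn right 122°, forward 4.2 m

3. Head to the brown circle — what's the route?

turn right 101°, forward 4.5 m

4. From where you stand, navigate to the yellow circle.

blocked — turn right 37°, forward 5.0 m, then turn right 42°, forward 1.3 m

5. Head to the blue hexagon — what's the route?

turn left 50°, forward 4.0 m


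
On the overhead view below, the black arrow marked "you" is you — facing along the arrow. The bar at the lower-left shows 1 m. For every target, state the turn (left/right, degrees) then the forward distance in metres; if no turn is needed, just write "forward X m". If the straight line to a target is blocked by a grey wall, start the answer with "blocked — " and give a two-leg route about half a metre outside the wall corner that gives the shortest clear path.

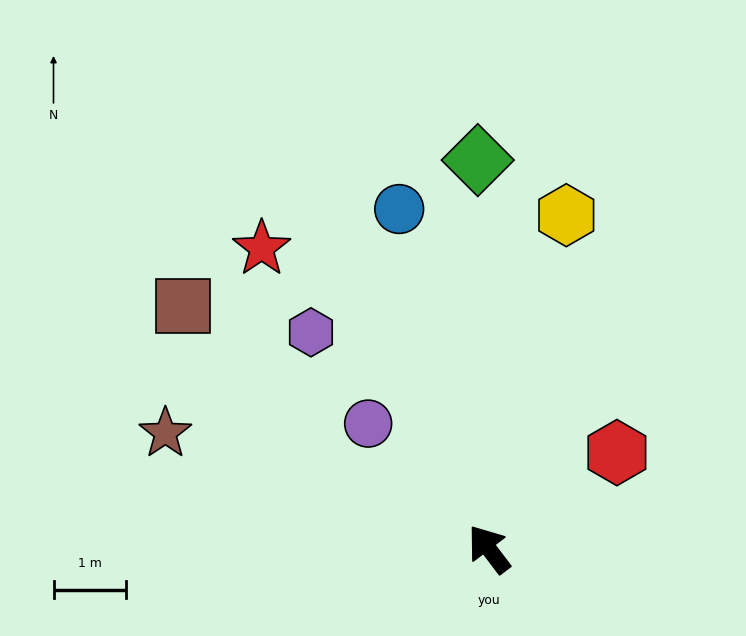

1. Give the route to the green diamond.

turn right 36°, forward 5.4 m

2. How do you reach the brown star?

turn left 33°, forward 4.7 m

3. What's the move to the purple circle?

turn left 7°, forward 2.4 m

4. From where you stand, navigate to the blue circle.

turn right 22°, forward 4.8 m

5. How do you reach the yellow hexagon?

turn right 50°, forward 4.7 m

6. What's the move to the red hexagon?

turn right 90°, forward 2.2 m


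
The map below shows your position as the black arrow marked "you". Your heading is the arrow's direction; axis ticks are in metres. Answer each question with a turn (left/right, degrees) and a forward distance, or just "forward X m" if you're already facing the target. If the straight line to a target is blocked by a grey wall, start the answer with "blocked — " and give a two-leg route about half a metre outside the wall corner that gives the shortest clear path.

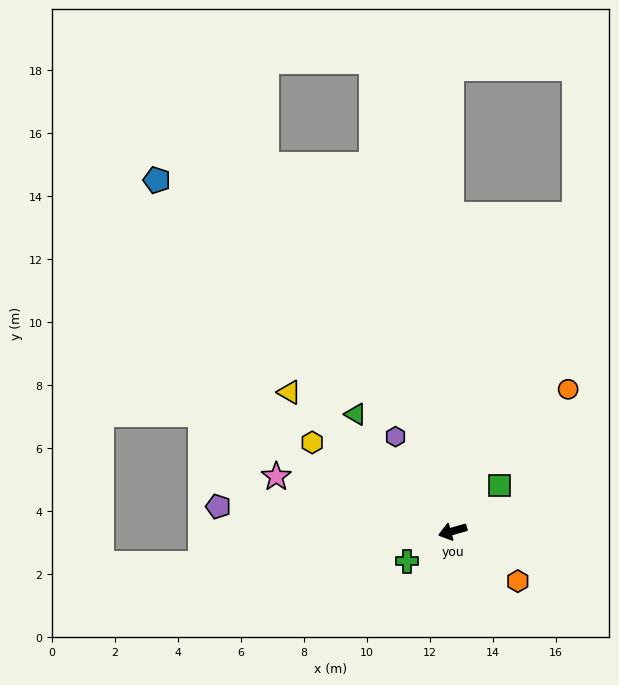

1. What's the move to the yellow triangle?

turn right 56°, forward 6.8 m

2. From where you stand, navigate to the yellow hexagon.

turn right 48°, forward 5.3 m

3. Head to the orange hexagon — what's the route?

turn left 127°, forward 2.6 m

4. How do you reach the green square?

turn right 151°, forward 2.1 m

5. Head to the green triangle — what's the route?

turn right 66°, forward 4.8 m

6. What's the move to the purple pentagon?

turn right 22°, forward 7.5 m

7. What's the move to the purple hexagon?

turn right 75°, forward 3.5 m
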